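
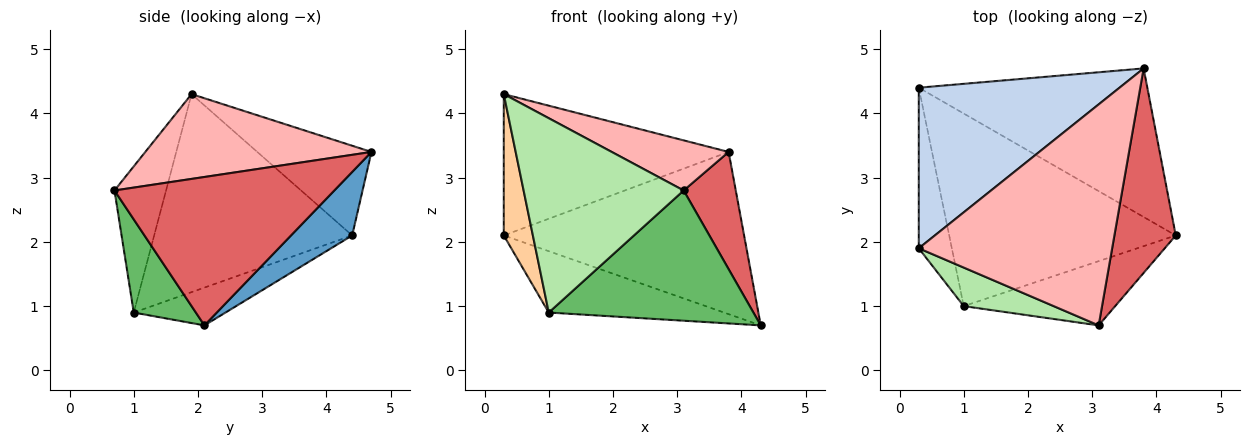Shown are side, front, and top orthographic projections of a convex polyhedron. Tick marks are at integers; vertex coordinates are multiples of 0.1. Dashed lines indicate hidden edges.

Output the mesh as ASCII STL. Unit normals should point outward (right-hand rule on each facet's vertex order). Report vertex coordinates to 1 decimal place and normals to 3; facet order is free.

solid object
 facet normal 0.184 0.725 -0.664
  outer loop
   vertex 3.8 4.7 3.4
   vertex 4.3 2.1 0.7
   vertex 0.3 4.4 2.1
  endloop
 endfacet
 facet normal -0.318 0.626 0.712
  outer loop
   vertex 3.8 4.7 3.4
   vertex 0.3 4.4 2.1
   vertex 0.3 1.9 4.3
  endloop
 endfacet
 facet normal -0.157 0.300 -0.941
  outer loop
   vertex 1.0 1.0 0.9
   vertex 0.3 4.4 2.1
   vertex 4.3 2.1 0.7
  endloop
 endfacet
 facet normal -0.976 -0.143 -0.163
  outer loop
   vertex 1.0 1.0 0.9
   vertex 0.3 1.9 4.3
   vertex 0.3 4.4 2.1
  endloop
 endfacet
 facet normal 0.263 -0.865 -0.427
  outer loop
   vertex 3.1 0.7 2.8
   vertex 1.0 1.0 0.9
   vertex 4.3 2.1 0.7
  endloop
 endfacet
 facet normal -0.301 -0.935 0.186
  outer loop
   vertex 3.1 0.7 2.8
   vertex 0.3 1.9 4.3
   vertex 1.0 1.0 0.9
  endloop
 endfacet
 facet normal 0.903 -0.214 0.373
  outer loop
   vertex 3.1 0.7 2.8
   vertex 4.3 2.1 0.7
   vertex 3.8 4.7 3.4
  endloop
 endfacet
 facet normal 0.393 -0.203 0.897
  outer loop
   vertex 3.1 0.7 2.8
   vertex 3.8 4.7 3.4
   vertex 0.3 1.9 4.3
  endloop
 endfacet
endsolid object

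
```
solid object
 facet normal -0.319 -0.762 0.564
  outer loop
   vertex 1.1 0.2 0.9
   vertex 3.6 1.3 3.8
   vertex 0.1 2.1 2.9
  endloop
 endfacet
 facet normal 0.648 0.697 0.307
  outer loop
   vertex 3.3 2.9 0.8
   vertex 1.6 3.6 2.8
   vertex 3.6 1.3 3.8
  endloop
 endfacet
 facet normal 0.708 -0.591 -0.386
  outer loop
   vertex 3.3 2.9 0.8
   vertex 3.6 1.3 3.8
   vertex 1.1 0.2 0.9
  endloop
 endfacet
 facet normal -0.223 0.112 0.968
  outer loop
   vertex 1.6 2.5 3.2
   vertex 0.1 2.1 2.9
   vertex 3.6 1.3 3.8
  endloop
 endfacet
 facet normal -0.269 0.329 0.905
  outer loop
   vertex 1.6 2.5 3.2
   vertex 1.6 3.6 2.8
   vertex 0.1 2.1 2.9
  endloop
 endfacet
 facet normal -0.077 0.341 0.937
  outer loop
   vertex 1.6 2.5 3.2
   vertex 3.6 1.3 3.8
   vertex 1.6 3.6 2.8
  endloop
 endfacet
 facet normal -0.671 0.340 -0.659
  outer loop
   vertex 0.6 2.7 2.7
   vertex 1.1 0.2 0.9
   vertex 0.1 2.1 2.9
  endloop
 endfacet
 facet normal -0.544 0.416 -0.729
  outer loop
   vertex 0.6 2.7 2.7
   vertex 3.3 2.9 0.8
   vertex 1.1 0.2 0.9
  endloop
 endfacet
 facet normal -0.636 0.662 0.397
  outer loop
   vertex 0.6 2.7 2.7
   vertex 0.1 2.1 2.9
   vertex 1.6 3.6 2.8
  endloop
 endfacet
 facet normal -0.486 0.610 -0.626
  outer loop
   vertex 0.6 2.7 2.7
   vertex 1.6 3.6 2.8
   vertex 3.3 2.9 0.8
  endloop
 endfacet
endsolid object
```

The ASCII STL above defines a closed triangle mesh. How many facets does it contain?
10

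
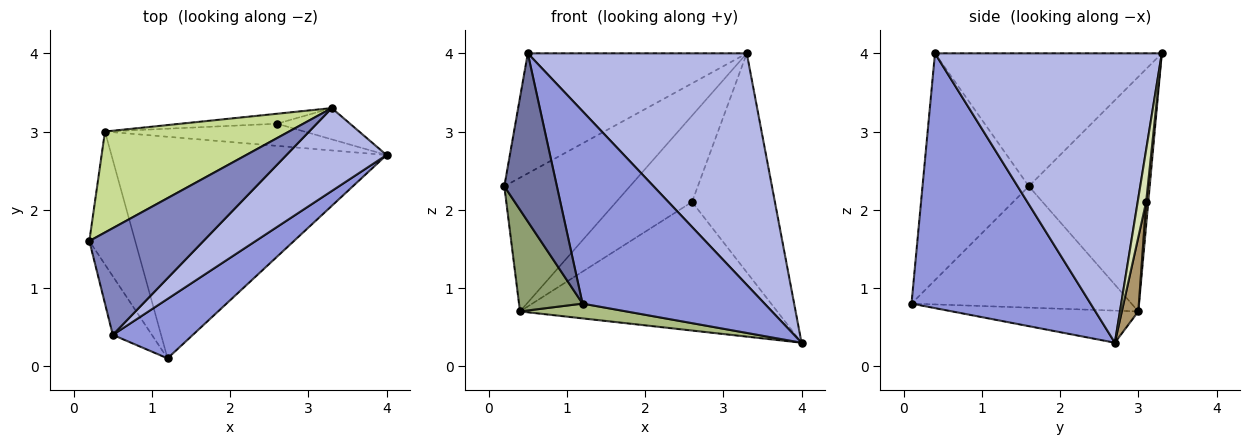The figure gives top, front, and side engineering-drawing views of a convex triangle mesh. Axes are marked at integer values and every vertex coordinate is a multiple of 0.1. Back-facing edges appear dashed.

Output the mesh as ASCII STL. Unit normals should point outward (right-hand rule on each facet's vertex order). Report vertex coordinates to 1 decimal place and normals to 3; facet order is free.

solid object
 facet normal -0.886 -0.438 -0.153
  outer loop
   vertex 0.5 0.4 4.0
   vertex 0.2 1.6 2.3
   vertex 1.2 0.1 0.8
  endloop
 endfacet
 facet normal -0.612 0.591 0.525
  outer loop
   vertex 0.5 0.4 4.0
   vertex 3.3 3.3 4.0
   vertex 0.2 1.6 2.3
  endloop
 endfacet
 facet normal 0.685 -0.696 0.215
  outer loop
   vertex 0.5 0.4 4.0
   vertex 1.2 0.1 0.8
   vertex 4.0 2.7 0.3
  endloop
 endfacet
 facet normal 0.698 -0.674 0.241
  outer loop
   vertex 0.5 0.4 4.0
   vertex 4.0 2.7 0.3
   vertex 3.3 3.3 4.0
  endloop
 endfacet
 facet normal -0.903 -0.261 -0.341
  outer loop
   vertex 0.4 3.0 0.7
   vertex 1.2 0.1 0.8
   vertex 0.2 1.6 2.3
  endloop
 endfacet
 facet normal -0.116 -0.066 -0.991
  outer loop
   vertex 0.4 3.0 0.7
   vertex 4.0 2.7 0.3
   vertex 1.2 0.1 0.8
  endloop
 endfacet
 facet normal -0.609 0.633 0.478
  outer loop
   vertex 0.4 3.0 0.7
   vertex 0.2 1.6 2.3
   vertex 3.3 3.3 4.0
  endloop
 endfacet
 facet normal 0.101 0.985 -0.141
  outer loop
   vertex 2.6 3.1 2.1
   vertex 3.3 3.3 4.0
   vertex 4.0 2.7 0.3
  endloop
 endfacet
 facet normal 0.063 0.984 -0.169
  outer loop
   vertex 2.6 3.1 2.1
   vertex 4.0 2.7 0.3
   vertex 0.4 3.0 0.7
  endloop
 endfacet
 facet normal 0.028 0.993 -0.115
  outer loop
   vertex 2.6 3.1 2.1
   vertex 0.4 3.0 0.7
   vertex 3.3 3.3 4.0
  endloop
 endfacet
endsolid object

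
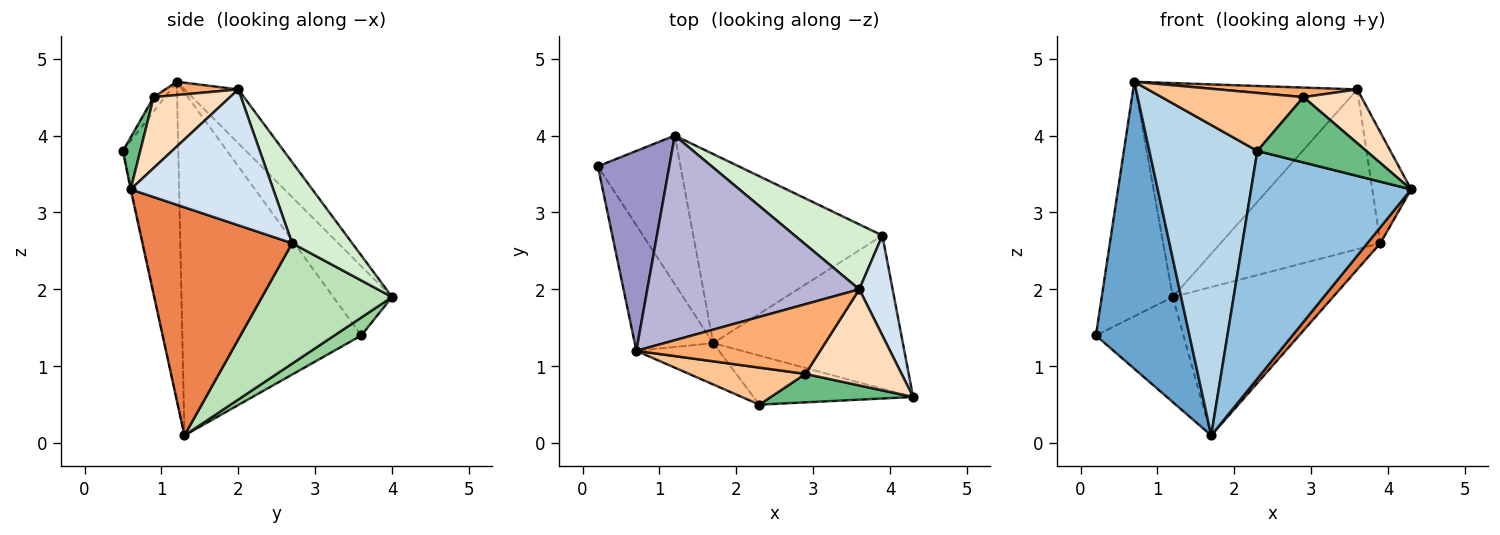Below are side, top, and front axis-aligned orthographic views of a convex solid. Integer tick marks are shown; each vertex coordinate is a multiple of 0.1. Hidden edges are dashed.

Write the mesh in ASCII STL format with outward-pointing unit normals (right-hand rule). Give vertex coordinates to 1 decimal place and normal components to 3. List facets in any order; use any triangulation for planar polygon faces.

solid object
 facet normal -0.869 -0.454 -0.199
  outer loop
   vertex 1.7 1.3 0.1
   vertex 0.7 1.2 4.7
   vertex 0.2 3.6 1.4
  endloop
 endfacet
 facet normal -0.004 -0.978 -0.211
  outer loop
   vertex 2.3 0.5 3.8
   vertex 1.7 1.3 0.1
   vertex 4.3 0.6 3.3
  endloop
 endfacet
 facet normal -0.453 -0.884 -0.118
  outer loop
   vertex 2.3 0.5 3.8
   vertex 0.7 1.2 4.7
   vertex 1.7 1.3 0.1
  endloop
 endfacet
 facet normal 0.939 0.256 0.230
  outer loop
   vertex 3.9 2.7 2.6
   vertex 3.6 2.0 4.6
   vertex 4.3 0.6 3.3
  endloop
 endfacet
 facet normal 0.767 -0.067 -0.638
  outer loop
   vertex 3.9 2.7 2.6
   vertex 4.3 0.6 3.3
   vertex 1.7 1.3 0.1
  endloop
 endfacet
 facet normal 0.071 -0.135 0.988
  outer loop
   vertex 2.9 0.9 4.5
   vertex 3.6 2.0 4.6
   vertex 0.7 1.2 4.7
  endloop
 endfacet
 facet normal -0.066 -0.841 0.537
  outer loop
   vertex 2.9 0.9 4.5
   vertex 0.7 1.2 4.7
   vertex 2.3 0.5 3.8
  endloop
 endfacet
 facet normal 0.541 -0.411 0.734
  outer loop
   vertex 2.9 0.9 4.5
   vertex 4.3 0.6 3.3
   vertex 3.6 2.0 4.6
  endloop
 endfacet
 facet normal 0.144 -0.907 0.395
  outer loop
   vertex 2.9 0.9 4.5
   vertex 2.3 0.5 3.8
   vertex 4.3 0.6 3.3
  endloop
 endfacet
 facet normal 0.175 0.568 -0.804
  outer loop
   vertex 1.2 4.0 1.9
   vertex 1.7 1.3 0.1
   vertex 0.2 3.6 1.4
  endloop
 endfacet
 facet normal 0.448 0.552 -0.703
  outer loop
   vertex 1.2 4.0 1.9
   vertex 3.9 2.7 2.6
   vertex 1.7 1.3 0.1
  endloop
 endfacet
 facet normal 0.329 0.875 0.356
  outer loop
   vertex 1.2 4.0 1.9
   vertex 3.6 2.0 4.6
   vertex 3.9 2.7 2.6
  endloop
 endfacet
 facet normal -0.532 0.644 0.549
  outer loop
   vertex 1.2 4.0 1.9
   vertex 0.2 3.6 1.4
   vertex 0.7 1.2 4.7
  endloop
 endfacet
 facet normal -0.173 0.712 0.681
  outer loop
   vertex 1.2 4.0 1.9
   vertex 0.7 1.2 4.7
   vertex 3.6 2.0 4.6
  endloop
 endfacet
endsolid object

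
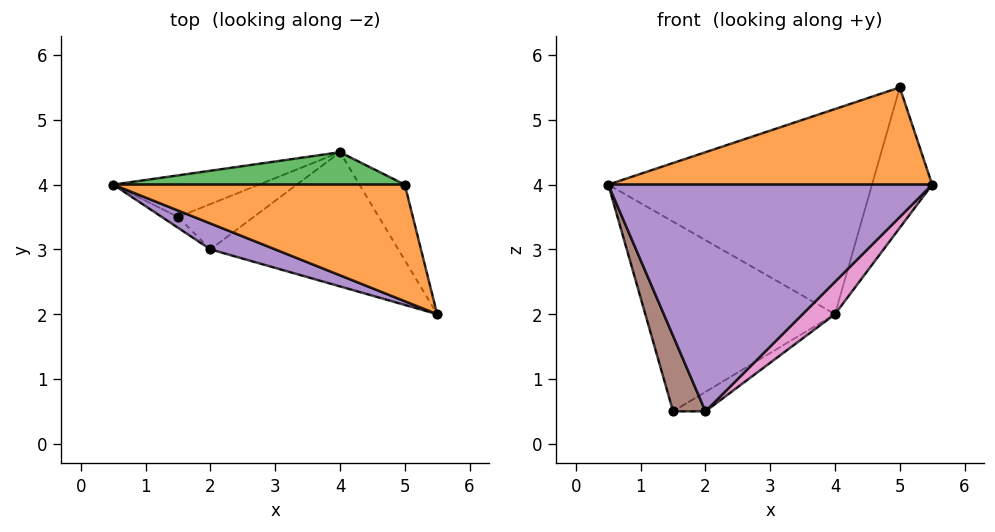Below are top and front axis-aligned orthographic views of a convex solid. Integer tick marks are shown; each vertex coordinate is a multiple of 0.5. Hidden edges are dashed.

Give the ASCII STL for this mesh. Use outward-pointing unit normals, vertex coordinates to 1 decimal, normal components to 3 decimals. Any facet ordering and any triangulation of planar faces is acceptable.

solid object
 facet normal -0.253 0.945 -0.207
  outer loop
   vertex 1.5 3.5 0.5
   vertex 0.5 4.0 4.0
   vertex 4.0 4.5 2.0
  endloop
 endfacet
 facet normal -0.248 -0.620 0.744
  outer loop
   vertex 5.0 4.0 5.5
   vertex 0.5 4.0 4.0
   vertex 5.5 2.0 4.0
  endloop
 endfacet
 facet normal -0.052 0.986 0.156
  outer loop
   vertex 5.0 4.0 5.5
   vertex 4.0 4.5 2.0
   vertex 0.5 4.0 4.0
  endloop
 endfacet
 facet normal 0.903 0.379 -0.204
  outer loop
   vertex 5.0 4.0 5.5
   vertex 5.5 2.0 4.0
   vertex 4.0 4.5 2.0
  endloop
 endfacet
 facet normal -0.369 -0.923 0.106
  outer loop
   vertex 2.0 3.0 0.5
   vertex 5.5 2.0 4.0
   vertex 0.5 4.0 4.0
  endloop
 endfacet
 facet normal -0.704 -0.704 -0.101
  outer loop
   vertex 2.0 3.0 0.5
   vertex 0.5 4.0 4.0
   vertex 1.5 3.5 0.5
  endloop
 endfacet
 facet normal 0.671 -0.174 -0.721
  outer loop
   vertex 2.0 3.0 0.5
   vertex 4.0 4.5 2.0
   vertex 5.5 2.0 4.0
  endloop
 endfacet
 facet normal 0.367 0.367 -0.855
  outer loop
   vertex 2.0 3.0 0.5
   vertex 1.5 3.5 0.5
   vertex 4.0 4.5 2.0
  endloop
 endfacet
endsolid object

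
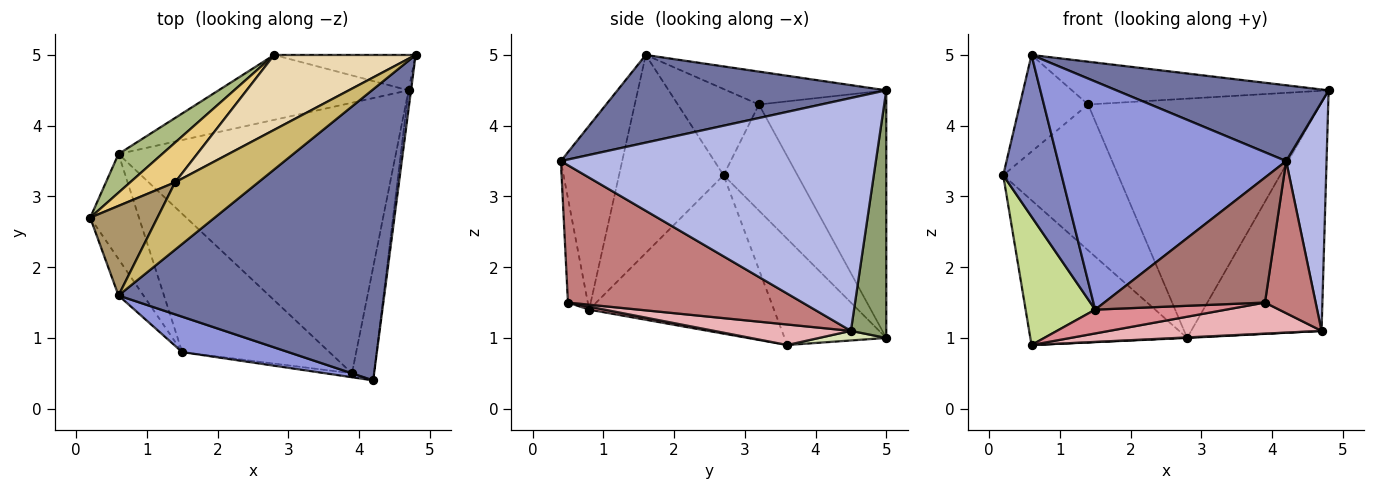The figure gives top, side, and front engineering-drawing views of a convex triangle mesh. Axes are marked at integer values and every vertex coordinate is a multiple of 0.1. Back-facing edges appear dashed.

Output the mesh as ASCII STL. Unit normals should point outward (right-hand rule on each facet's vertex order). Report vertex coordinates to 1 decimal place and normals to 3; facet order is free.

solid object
 facet normal 0.304 -0.240 0.922
  outer loop
   vertex 0.6 1.6 5.0
   vertex 4.2 0.4 3.5
   vertex 4.8 5.0 4.5
  endloop
 endfacet
 facet normal -0.868 -0.485 -0.109
  outer loop
   vertex 0.6 1.6 5.0
   vertex 0.2 2.7 3.3
   vertex 1.5 0.8 1.4
  endloop
 endfacet
 facet normal -0.257 -0.955 0.148
  outer loop
   vertex 0.6 1.6 5.0
   vertex 1.5 0.8 1.4
   vertex 4.2 0.4 3.5
  endloop
 endfacet
 facet normal 0.992 -0.127 -0.010
  outer loop
   vertex 4.7 4.5 1.1
   vertex 4.8 5.0 4.5
   vertex 4.2 0.4 3.5
  endloop
 endfacet
 facet normal 0.259 0.954 -0.148
  outer loop
   vertex 4.7 4.5 1.1
   vertex 2.8 5.0 1.0
   vertex 4.8 5.0 4.5
  endloop
 endfacet
 facet normal -0.531 0.819 0.219
  outer loop
   vertex 0.6 3.6 0.9
   vertex 0.2 2.7 3.3
   vertex 2.8 5.0 1.0
  endloop
 endfacet
 facet normal -0.899 -0.339 -0.277
  outer loop
   vertex 0.6 3.6 0.9
   vertex 1.5 0.8 1.4
   vertex 0.2 2.7 3.3
  endloop
 endfacet
 facet normal 0.050 -0.008 -0.999
  outer loop
   vertex 0.6 3.6 0.9
   vertex 2.8 5.0 1.0
   vertex 4.7 4.5 1.1
  endloop
 endfacet
 facet normal -0.657 0.553 0.512
  outer loop
   vertex 1.4 3.2 4.3
   vertex 0.2 2.7 3.3
   vertex 0.6 1.6 5.0
  endloop
 endfacet
 facet normal -0.316 0.509 0.801
  outer loop
   vertex 1.4 3.2 4.3
   vertex 0.6 1.6 5.0
   vertex 4.8 5.0 4.5
  endloop
 endfacet
 facet normal -0.528 0.820 0.223
  outer loop
   vertex 1.4 3.2 4.3
   vertex 2.8 5.0 1.0
   vertex 0.2 2.7 3.3
  endloop
 endfacet
 facet normal -0.463 0.846 0.265
  outer loop
   vertex 1.4 3.2 4.3
   vertex 4.8 5.0 4.5
   vertex 2.8 5.0 1.0
  endloop
 endfacet
 facet normal -0.123 -0.992 -0.031
  outer loop
   vertex 3.9 0.5 1.5
   vertex 4.2 0.4 3.5
   vertex 1.5 0.8 1.4
  endloop
 endfacet
 facet normal 0.966 -0.209 -0.155
  outer loop
   vertex 3.9 0.5 1.5
   vertex 4.7 4.5 1.1
   vertex 4.2 0.4 3.5
  endloop
 endfacet
 facet normal 0.020 -0.170 -0.985
  outer loop
   vertex 3.9 0.5 1.5
   vertex 1.5 0.8 1.4
   vertex 0.6 3.6 0.9
  endloop
 endfacet
 facet normal 0.073 -0.114 -0.991
  outer loop
   vertex 3.9 0.5 1.5
   vertex 0.6 3.6 0.9
   vertex 4.7 4.5 1.1
  endloop
 endfacet
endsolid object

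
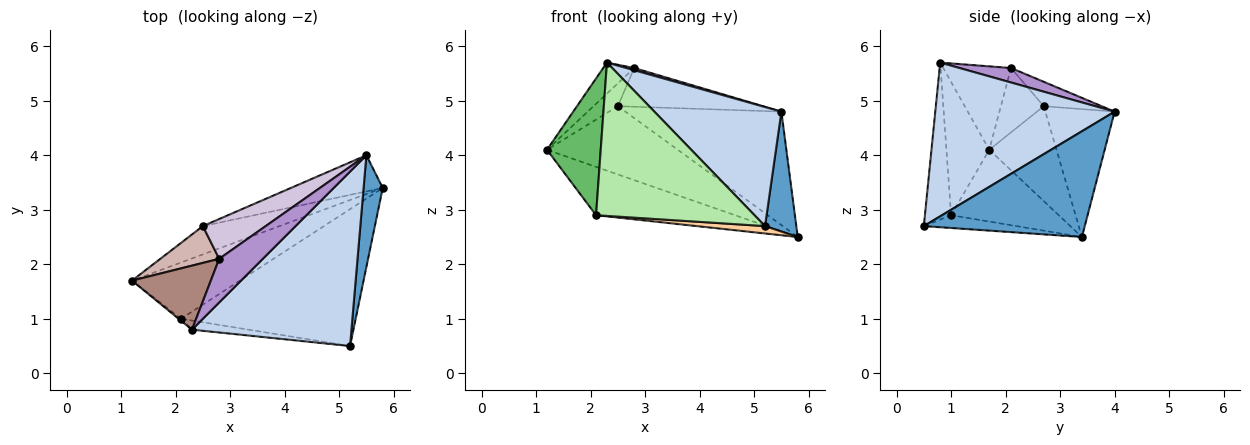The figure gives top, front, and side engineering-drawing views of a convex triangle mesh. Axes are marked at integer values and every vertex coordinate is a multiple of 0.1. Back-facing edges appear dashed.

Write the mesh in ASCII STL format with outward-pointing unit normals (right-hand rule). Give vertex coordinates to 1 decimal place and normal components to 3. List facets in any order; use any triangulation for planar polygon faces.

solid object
 facet normal 0.966 -0.188 0.175
  outer loop
   vertex 5.5 4.0 4.8
   vertex 5.2 0.5 2.7
   vertex 5.8 3.4 2.5
  endloop
 endfacet
 facet normal 0.623 -0.441 0.646
  outer loop
   vertex 2.3 0.8 5.7
   vertex 5.2 0.5 2.7
   vertex 5.5 4.0 4.8
  endloop
 endfacet
 facet normal -0.451 0.582 -0.677
  outer loop
   vertex 2.1 1.0 2.9
   vertex 1.2 1.7 4.1
   vertex 5.8 3.4 2.5
  endloop
 endfacet
 facet normal -0.073 -0.054 -0.996
  outer loop
   vertex 2.1 1.0 2.9
   vertex 5.8 3.4 2.5
   vertex 5.2 0.5 2.7
  endloop
 endfacet
 facet normal -0.623 -0.782 -0.011
  outer loop
   vertex 2.1 1.0 2.9
   vertex 2.3 0.8 5.7
   vertex 1.2 1.7 4.1
  endloop
 endfacet
 facet normal -0.163 -0.985 -0.059
  outer loop
   vertex 2.1 1.0 2.9
   vertex 5.2 0.5 2.7
   vertex 2.3 0.8 5.7
  endloop
 endfacet
 facet normal -0.429 0.834 -0.346
  outer loop
   vertex 2.5 2.7 4.9
   vertex 5.8 3.4 2.5
   vertex 1.2 1.7 4.1
  endloop
 endfacet
 facet normal -0.390 0.877 -0.280
  outer loop
   vertex 2.5 2.7 4.9
   vertex 5.5 4.0 4.8
   vertex 5.8 3.4 2.5
  endloop
 endfacet
 facet normal 0.315 -0.048 0.948
  outer loop
   vertex 2.8 2.1 5.6
   vertex 2.3 0.8 5.7
   vertex 5.5 4.0 4.8
  endloop
 endfacet
 facet normal -0.268 0.672 0.691
  outer loop
   vertex 2.8 2.1 5.6
   vertex 5.5 4.0 4.8
   vertex 2.5 2.7 4.9
  endloop
 endfacet
 facet normal -0.690 0.315 0.652
  outer loop
   vertex 2.8 2.1 5.6
   vertex 1.2 1.7 4.1
   vertex 2.3 0.8 5.7
  endloop
 endfacet
 facet normal -0.680 0.386 0.623
  outer loop
   vertex 2.8 2.1 5.6
   vertex 2.5 2.7 4.9
   vertex 1.2 1.7 4.1
  endloop
 endfacet
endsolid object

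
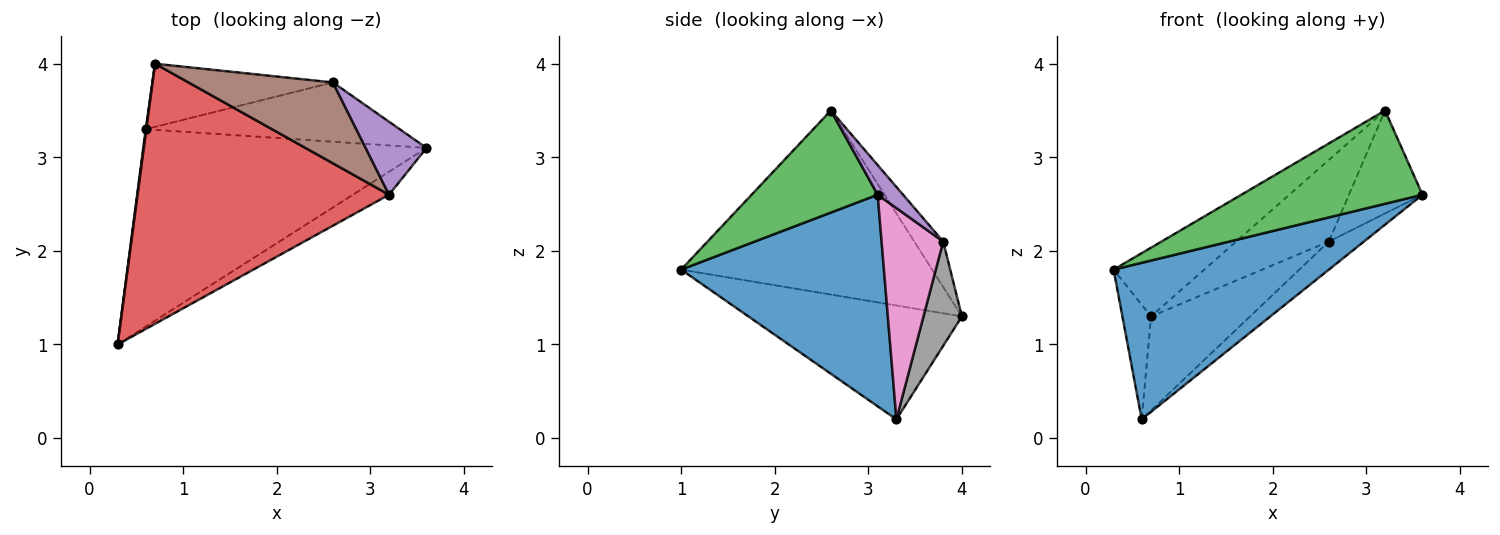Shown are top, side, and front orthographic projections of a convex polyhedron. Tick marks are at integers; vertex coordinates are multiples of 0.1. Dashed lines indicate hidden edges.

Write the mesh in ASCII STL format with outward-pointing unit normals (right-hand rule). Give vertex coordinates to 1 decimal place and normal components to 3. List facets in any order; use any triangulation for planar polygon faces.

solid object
 facet normal 0.505 -0.536 -0.676
  outer loop
   vertex 0.6 3.3 0.2
   vertex 3.6 3.1 2.6
   vertex 0.3 1.0 1.8
  endloop
 endfacet
 facet normal -0.991 0.133 0.005
  outer loop
   vertex 0.6 3.3 0.2
   vertex 0.3 1.0 1.8
   vertex 0.7 4.0 1.3
  endloop
 endfacet
 facet normal 0.560 -0.804 -0.198
  outer loop
   vertex 3.2 2.6 3.5
   vertex 0.3 1.0 1.8
   vertex 3.6 3.1 2.6
  endloop
 endfacet
 facet normal -0.578 0.209 0.789
  outer loop
   vertex 3.2 2.6 3.5
   vertex 0.7 4.0 1.3
   vertex 0.3 1.0 1.8
  endloop
 endfacet
 facet normal 0.271 0.785 0.557
  outer loop
   vertex 2.6 3.8 2.1
   vertex 3.2 2.6 3.5
   vertex 3.6 3.1 2.6
  endloop
 endfacet
 facet normal -0.216 0.694 0.687
  outer loop
   vertex 2.6 3.8 2.1
   vertex 0.7 4.0 1.3
   vertex 3.2 2.6 3.5
  endloop
 endfacet
 facet normal 0.601 0.342 -0.722
  outer loop
   vertex 2.6 3.8 2.1
   vertex 3.6 3.1 2.6
   vertex 0.6 3.3 0.2
  endloop
 endfacet
 facet normal 0.307 0.790 -0.531
  outer loop
   vertex 2.6 3.8 2.1
   vertex 0.6 3.3 0.2
   vertex 0.7 4.0 1.3
  endloop
 endfacet
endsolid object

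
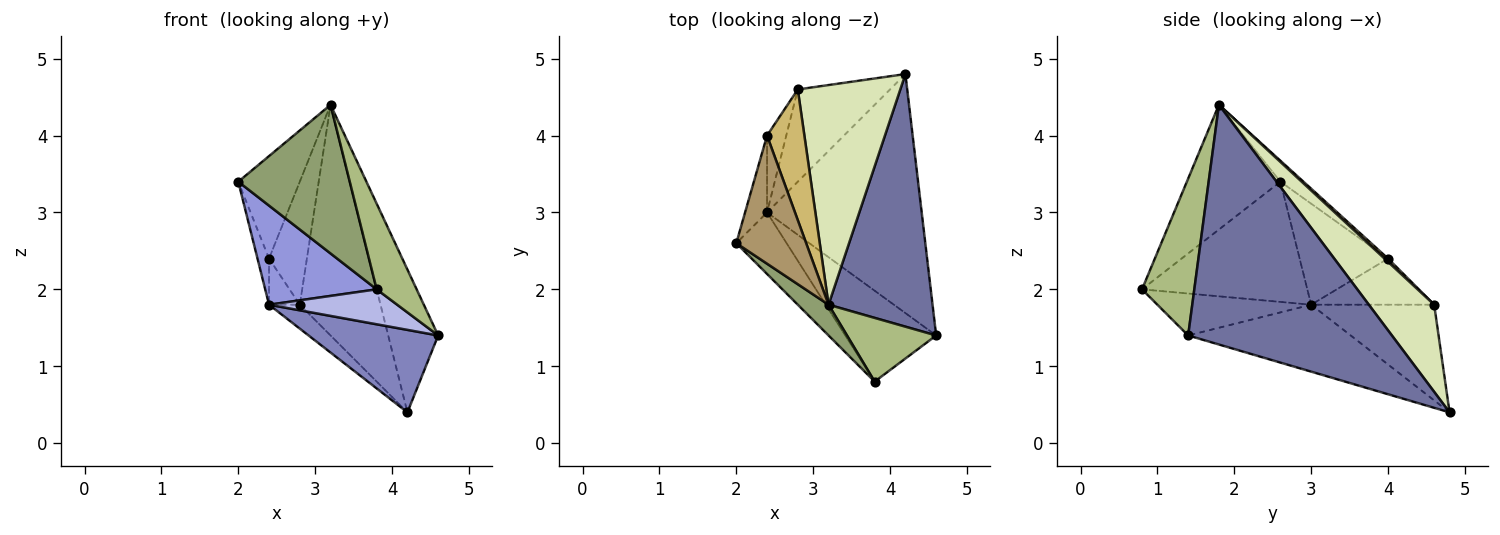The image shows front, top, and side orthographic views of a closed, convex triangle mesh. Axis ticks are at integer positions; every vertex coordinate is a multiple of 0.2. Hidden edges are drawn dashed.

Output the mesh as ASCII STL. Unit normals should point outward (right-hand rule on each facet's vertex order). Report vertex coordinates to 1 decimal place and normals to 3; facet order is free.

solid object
 facet normal 0.895 0.220 0.388
  outer loop
   vertex 3.2 1.8 4.4
   vertex 4.6 1.4 1.4
   vertex 4.2 4.8 0.4
  endloop
 endfacet
 facet normal -0.379 -0.302 -0.875
  outer loop
   vertex 2.4 3.0 1.8
   vertex 4.2 4.8 0.4
   vertex 4.6 1.4 1.4
  endloop
 endfacet
 facet normal -0.783 -0.528 -0.328
  outer loop
   vertex 3.8 0.8 2.0
   vertex 2.0 2.6 3.4
   vertex 2.4 3.0 1.8
  endloop
 endfacet
 facet normal -0.396 -0.330 -0.857
  outer loop
   vertex 3.8 0.8 2.0
   vertex 2.4 3.0 1.8
   vertex 4.6 1.4 1.4
  endloop
 endfacet
 facet normal -0.635 -0.757 0.157
  outer loop
   vertex 3.8 0.8 2.0
   vertex 3.2 1.8 4.4
   vertex 2.0 2.6 3.4
  endloop
 endfacet
 facet normal 0.724 -0.554 0.412
  outer loop
   vertex 3.8 0.8 2.0
   vertex 4.6 1.4 1.4
   vertex 3.2 1.8 4.4
  endloop
 endfacet
 facet normal -0.708 0.177 -0.683
  outer loop
   vertex 2.8 4.6 1.8
   vertex 4.2 4.8 0.4
   vertex 2.4 3.0 1.8
  endloop
 endfacet
 facet normal 0.506 0.625 0.595
  outer loop
   vertex 2.8 4.6 1.8
   vertex 3.2 1.8 4.4
   vertex 4.2 4.8 0.4
  endloop
 endfacet
 facet normal -0.228 0.608 0.760
  outer loop
   vertex 2.4 4.0 2.4
   vertex 2.0 2.6 3.4
   vertex 3.2 1.8 4.4
  endloop
 endfacet
 facet normal 0.064 0.684 0.727
  outer loop
   vertex 2.4 4.0 2.4
   vertex 3.2 1.8 4.4
   vertex 2.8 4.6 1.8
  endloop
 endfacet
 facet normal -0.969 0.126 -0.211
  outer loop
   vertex 2.4 4.0 2.4
   vertex 2.4 3.0 1.8
   vertex 2.0 2.6 3.4
  endloop
 endfacet
 facet normal -0.899 0.225 -0.375
  outer loop
   vertex 2.4 4.0 2.4
   vertex 2.8 4.6 1.8
   vertex 2.4 3.0 1.8
  endloop
 endfacet
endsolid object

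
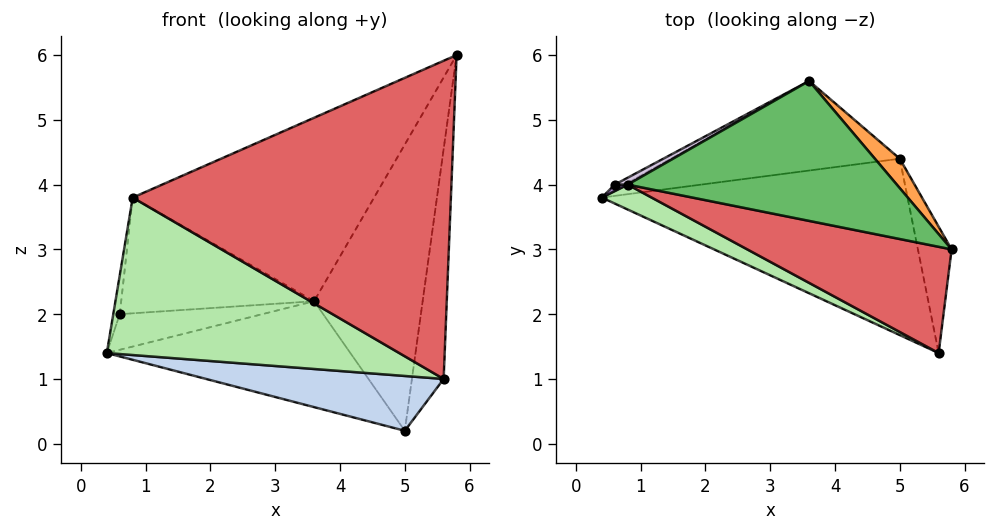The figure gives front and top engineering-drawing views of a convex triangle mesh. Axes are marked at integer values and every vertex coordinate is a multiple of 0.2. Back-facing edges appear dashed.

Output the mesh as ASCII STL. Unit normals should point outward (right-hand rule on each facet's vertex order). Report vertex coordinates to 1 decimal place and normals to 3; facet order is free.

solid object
 facet normal -0.259 0.738 -0.624
  outer loop
   vertex 5.0 4.4 0.2
   vertex 0.4 3.8 1.4
   vertex 3.6 5.6 2.2
  endloop
 endfacet
 facet normal -0.206 -0.290 -0.934
  outer loop
   vertex 5.0 4.4 0.2
   vertex 5.6 1.4 1.0
   vertex 0.4 3.8 1.4
  endloop
 endfacet
 facet normal 0.707 0.704 0.072
  outer loop
   vertex 5.0 4.4 0.2
   vertex 3.6 5.6 2.2
   vertex 5.8 3.0 6.0
  endloop
 endfacet
 facet normal 0.981 0.171 -0.094
  outer loop
   vertex 5.0 4.4 0.2
   vertex 5.8 3.0 6.0
   vertex 5.6 1.4 1.0
  endloop
 endfacet
 facet normal -0.107 0.791 0.603
  outer loop
   vertex 0.8 4.0 3.8
   vertex 5.8 3.0 6.0
   vertex 3.6 5.6 2.2
  endloop
 endfacet
 facet normal -0.406 -0.903 0.143
  outer loop
   vertex 0.8 4.0 3.8
   vertex 0.4 3.8 1.4
   vertex 5.6 1.4 1.0
  endloop
 endfacet
 facet normal -0.313 -0.901 0.301
  outer loop
   vertex 0.8 4.0 3.8
   vertex 5.6 1.4 1.0
   vertex 5.8 3.0 6.0
  endloop
 endfacet
 facet normal -0.459 0.878 -0.140
  outer loop
   vertex 0.6 4.0 2.0
   vertex 3.6 5.6 2.2
   vertex 0.4 3.8 1.4
  endloop
 endfacet
 facet normal -0.829 0.552 0.092
  outer loop
   vertex 0.6 4.0 2.0
   vertex 0.4 3.8 1.4
   vertex 0.8 4.0 3.8
  endloop
 endfacet
 facet normal -0.473 0.880 0.053
  outer loop
   vertex 0.6 4.0 2.0
   vertex 0.8 4.0 3.8
   vertex 3.6 5.6 2.2
  endloop
 endfacet
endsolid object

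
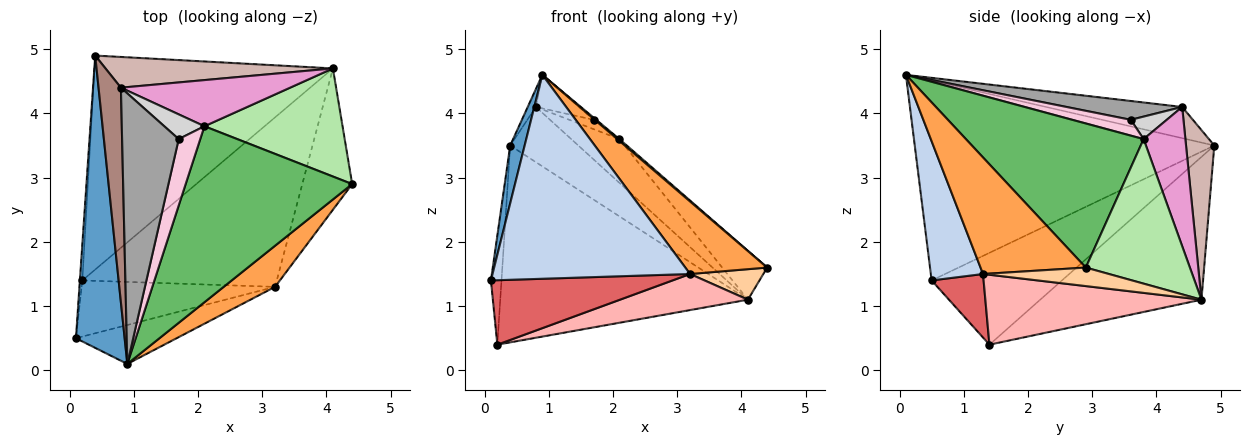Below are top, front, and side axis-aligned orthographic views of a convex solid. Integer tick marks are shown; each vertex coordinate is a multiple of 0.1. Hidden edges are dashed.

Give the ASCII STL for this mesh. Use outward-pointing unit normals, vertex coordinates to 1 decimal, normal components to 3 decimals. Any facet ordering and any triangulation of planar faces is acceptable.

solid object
 facet normal -0.970 -0.047 0.237
  outer loop
   vertex 0.9 0.1 4.6
   vertex 0.4 4.9 3.5
   vertex 0.1 0.5 1.4
  endloop
 endfacet
 facet normal 0.251 -0.951 -0.182
  outer loop
   vertex 3.2 1.3 1.5
   vertex 0.9 0.1 4.6
   vertex 0.1 0.5 1.4
  endloop
 endfacet
 facet normal 0.746 -0.580 0.329
  outer loop
   vertex 3.2 1.3 1.5
   vertex 4.4 2.9 1.6
   vertex 0.9 0.1 4.6
  endloop
 endfacet
 facet normal 0.341 -0.198 -0.919
  outer loop
   vertex 3.2 1.3 1.5
   vertex 4.1 4.7 1.1
   vertex 4.4 2.9 1.6
  endloop
 endfacet
 facet normal 0.654 -0.008 0.756
  outer loop
   vertex 2.1 3.8 3.6
   vertex 0.9 0.1 4.6
   vertex 4.4 2.9 1.6
  endloop
 endfacet
 facet normal 0.690 0.298 0.659
  outer loop
   vertex 2.1 3.8 3.6
   vertex 4.4 2.9 1.6
   vertex 4.1 4.7 1.1
  endloop
 endfacet
 facet normal 0.211 -0.737 -0.642
  outer loop
   vertex 0.2 1.4 0.4
   vertex 3.2 1.3 1.5
   vertex 0.1 0.5 1.4
  endloop
 endfacet
 facet normal 0.332 -0.196 -0.923
  outer loop
   vertex 0.2 1.4 0.4
   vertex 4.1 4.7 1.1
   vertex 3.2 1.3 1.5
  endloop
 endfacet
 facet normal -0.996 0.081 -0.027
  outer loop
   vertex 0.2 1.4 0.4
   vertex 0.1 0.5 1.4
   vertex 0.4 4.9 3.5
  endloop
 endfacet
 facet normal -0.403 0.620 -0.673
  outer loop
   vertex 0.2 1.4 0.4
   vertex 0.4 4.9 3.5
   vertex 4.1 4.7 1.1
  endloop
 endfacet
 facet normal -0.812 0.049 0.582
  outer loop
   vertex 0.8 4.4 4.1
   vertex 0.4 4.9 3.5
   vertex 0.9 0.1 4.6
  endloop
 endfacet
 facet normal 0.341 0.821 0.457
  outer loop
   vertex 0.8 4.4 4.1
   vertex 4.1 4.7 1.1
   vertex 0.4 4.9 3.5
  endloop
 endfacet
 facet normal 0.512 0.591 0.623
  outer loop
   vertex 0.8 4.4 4.1
   vertex 2.1 3.8 3.6
   vertex 4.1 4.7 1.1
  endloop
 endfacet
 facet normal 0.591 0.026 0.806
  outer loop
   vertex 1.7 3.6 3.9
   vertex 0.9 0.1 4.6
   vertex 2.1 3.8 3.6
  endloop
 endfacet
 facet normal 0.313 0.117 0.942
  outer loop
   vertex 1.7 3.6 3.9
   vertex 0.8 4.4 4.1
   vertex 0.9 0.1 4.6
  endloop
 endfacet
 facet normal 0.464 0.315 0.828
  outer loop
   vertex 1.7 3.6 3.9
   vertex 2.1 3.8 3.6
   vertex 0.8 4.4 4.1
  endloop
 endfacet
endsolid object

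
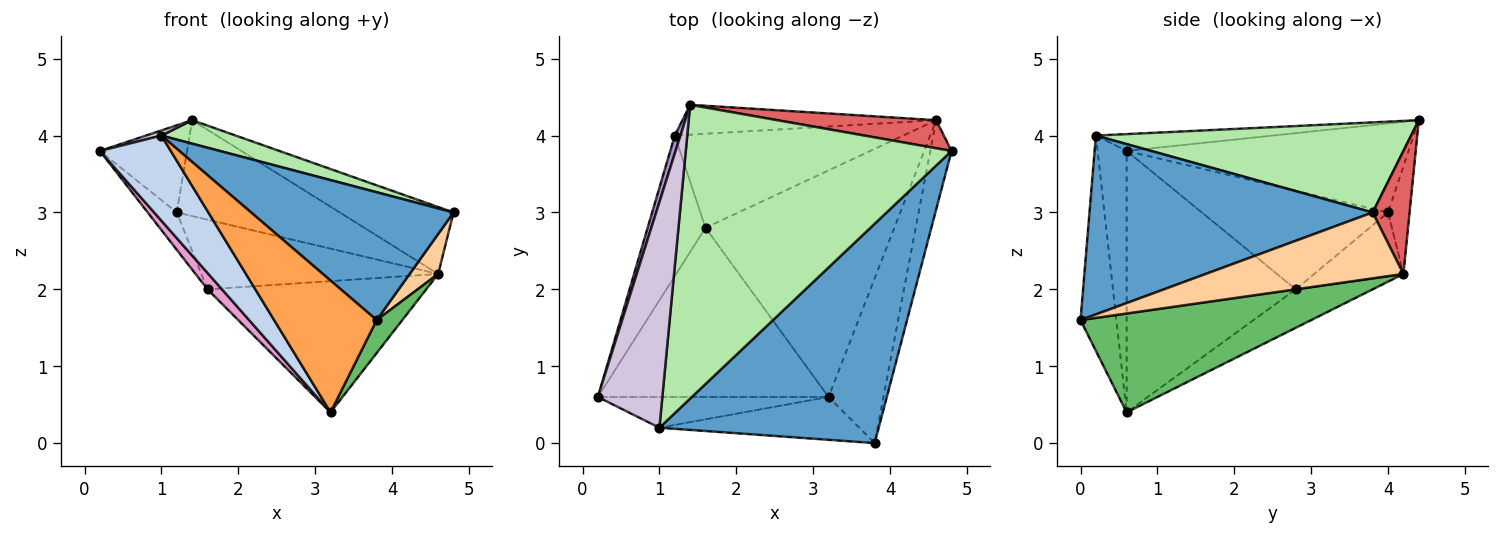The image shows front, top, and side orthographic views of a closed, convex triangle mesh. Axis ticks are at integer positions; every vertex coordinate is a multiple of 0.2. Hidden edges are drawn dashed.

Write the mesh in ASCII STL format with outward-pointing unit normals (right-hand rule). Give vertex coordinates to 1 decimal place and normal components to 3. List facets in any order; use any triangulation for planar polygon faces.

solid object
 facet normal 0.576 -0.412 0.706
  outer loop
   vertex 1.0 0.2 4.0
   vertex 3.8 0.0 1.6
   vertex 4.8 3.8 3.0
  endloop
 endfacet
 facet normal -0.359 -0.878 -0.317
  outer loop
   vertex 1.0 0.2 4.0
   vertex 0.2 0.6 3.8
   vertex 3.2 0.6 0.4
  endloop
 endfacet
 facet normal -0.316 -0.902 -0.293
  outer loop
   vertex 1.0 0.2 4.0
   vertex 3.2 0.6 0.4
   vertex 3.8 0.0 1.6
  endloop
 endfacet
 facet normal 0.943 -0.136 -0.304
  outer loop
   vertex 4.6 4.2 2.2
   vertex 4.8 3.8 3.0
   vertex 3.8 0.0 1.6
  endloop
 endfacet
 facet normal 0.870 -0.097 -0.483
  outer loop
   vertex 4.6 4.2 2.2
   vertex 3.8 0.0 1.6
   vertex 3.2 0.6 0.4
  endloop
 endfacet
 facet normal 0.320 -0.075 0.944
  outer loop
   vertex 1.4 4.4 4.2
   vertex 1.0 0.2 4.0
   vertex 4.8 3.8 3.0
  endloop
 endfacet
 facet normal 0.287 0.884 0.370
  outer loop
   vertex 1.4 4.4 4.2
   vertex 4.8 3.8 3.0
   vertex 4.6 4.2 2.2
  endloop
 endfacet
 facet normal -0.125 0.947 -0.295
  outer loop
   vertex 1.4 4.4 4.2
   vertex 4.6 4.2 2.2
   vertex 1.2 4.0 3.0
  endloop
 endfacet
 facet normal -0.954 0.295 0.061
  outer loop
   vertex 1.4 4.4 4.2
   vertex 1.2 4.0 3.0
   vertex 0.2 0.6 3.8
  endloop
 endfacet
 facet normal -0.253 -0.022 0.967
  outer loop
   vertex 1.4 4.4 4.2
   vertex 0.2 0.6 3.8
   vertex 1.0 0.2 4.0
  endloop
 endfacet
 facet normal -0.174 0.494 -0.852
  outer loop
   vertex 1.6 2.8 2.0
   vertex 4.6 4.2 2.2
   vertex 3.2 0.6 0.4
  endloop
 endfacet
 facet normal -0.219 0.581 -0.784
  outer loop
   vertex 1.6 2.8 2.0
   vertex 1.2 4.0 3.0
   vertex 4.6 4.2 2.2
  endloop
 endfacet
 facet normal -0.748 -0.064 -0.660
  outer loop
   vertex 1.6 2.8 2.0
   vertex 3.2 0.6 0.4
   vertex 0.2 0.6 3.8
  endloop
 endfacet
 facet normal -0.855 0.133 -0.502
  outer loop
   vertex 1.6 2.8 2.0
   vertex 0.2 0.6 3.8
   vertex 1.2 4.0 3.0
  endloop
 endfacet
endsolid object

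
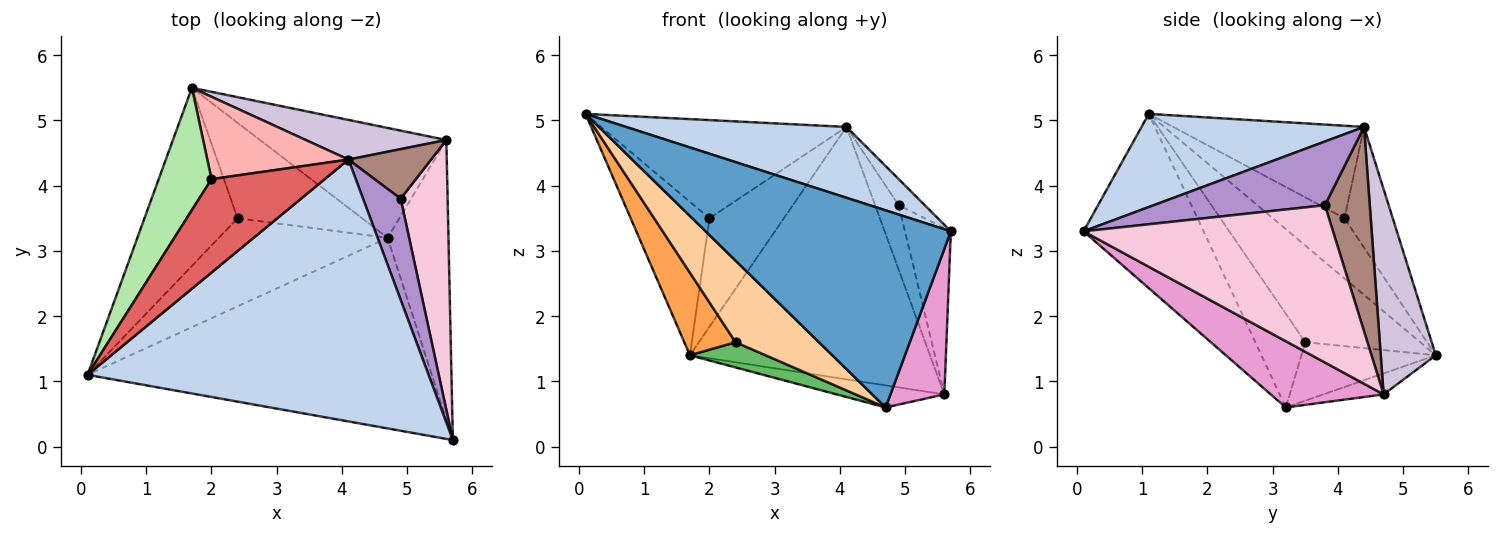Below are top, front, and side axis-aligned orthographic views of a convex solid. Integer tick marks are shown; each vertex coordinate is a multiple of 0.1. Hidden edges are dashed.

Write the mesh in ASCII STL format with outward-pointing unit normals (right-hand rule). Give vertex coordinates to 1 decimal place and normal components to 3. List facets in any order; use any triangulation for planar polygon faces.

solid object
 facet normal -0.332 -0.678 -0.656
  outer loop
   vertex 4.7 3.2 0.6
   vertex 5.7 0.1 3.3
   vertex 0.1 1.1 5.1
  endloop
 endfacet
 facet normal 0.255 -0.252 0.933
  outer loop
   vertex 4.1 4.4 4.9
   vertex 0.1 1.1 5.1
   vertex 5.7 0.1 3.3
  endloop
 endfacet
 facet normal -0.686 -0.306 -0.660
  outer loop
   vertex 2.4 3.5 1.6
   vertex 0.1 1.1 5.1
   vertex 1.7 5.5 1.4
  endloop
 endfacet
 facet normal -0.377 -0.629 -0.679
  outer loop
   vertex 2.4 3.5 1.6
   vertex 4.7 3.2 0.6
   vertex 0.1 1.1 5.1
  endloop
 endfacet
 facet normal -0.413 -0.233 -0.880
  outer loop
   vertex 2.4 3.5 1.6
   vertex 1.7 5.5 1.4
   vertex 4.7 3.2 0.6
  endloop
 endfacet
 facet normal -0.579 0.638 0.508
  outer loop
   vertex 2.0 4.1 3.5
   vertex 1.7 5.5 1.4
   vertex 0.1 1.1 5.1
  endloop
 endfacet
 facet normal -0.491 0.631 0.601
  outer loop
   vertex 2.0 4.1 3.5
   vertex 0.1 1.1 5.1
   vertex 4.1 4.4 4.9
  endloop
 endfacet
 facet normal -0.459 0.707 0.537
  outer loop
   vertex 2.0 4.1 3.5
   vertex 4.1 4.4 4.9
   vertex 1.7 5.5 1.4
  endloop
 endfacet
 facet normal 0.854 0.130 0.504
  outer loop
   vertex 4.9 3.8 3.7
   vertex 4.1 4.4 4.9
   vertex 5.7 0.1 3.3
  endloop
 endfacet
 facet normal 0.221 0.963 0.151
  outer loop
   vertex 5.6 4.7 0.8
   vertex 1.7 5.5 1.4
   vertex 4.1 4.4 4.9
  endloop
 endfacet
 facet normal 0.834 0.438 0.337
  outer loop
   vertex 5.6 4.7 0.8
   vertex 4.1 4.4 4.9
   vertex 4.9 3.8 3.7
  endloop
 endfacet
 facet normal -0.110 0.196 -0.974
  outer loop
   vertex 5.6 4.7 0.8
   vertex 4.7 3.2 0.6
   vertex 1.7 5.5 1.4
  endloop
 endfacet
 facet normal 0.695 -0.332 -0.638
  outer loop
   vertex 5.6 4.7 0.8
   vertex 5.7 0.1 3.3
   vertex 4.7 3.2 0.6
  endloop
 endfacet
 facet normal 0.944 0.174 0.282
  outer loop
   vertex 5.6 4.7 0.8
   vertex 4.9 3.8 3.7
   vertex 5.7 0.1 3.3
  endloop
 endfacet
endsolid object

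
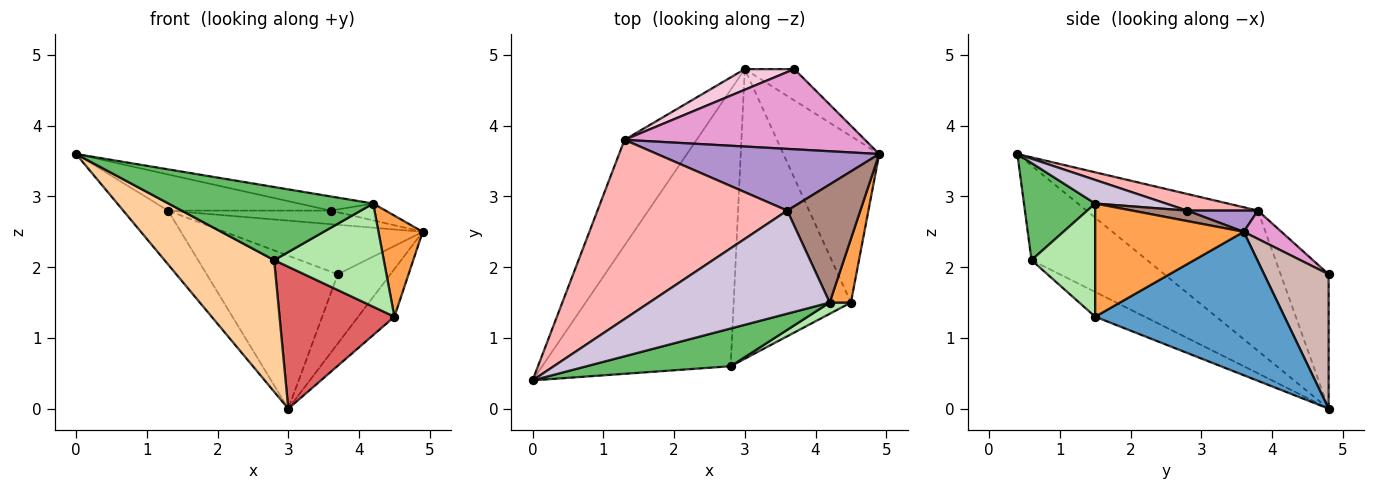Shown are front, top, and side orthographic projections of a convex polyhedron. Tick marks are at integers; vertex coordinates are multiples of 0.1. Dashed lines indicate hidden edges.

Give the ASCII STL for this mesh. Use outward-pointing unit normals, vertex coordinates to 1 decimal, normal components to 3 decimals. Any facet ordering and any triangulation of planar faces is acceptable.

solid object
 facet normal 0.821 0.157 -0.549
  outer loop
   vertex 4.5 1.5 1.3
   vertex 3.0 4.8 0.0
   vertex 4.9 3.6 2.5
  endloop
 endfacet
 facet normal -0.866 0.227 -0.445
  outer loop
   vertex 1.3 3.8 2.8
   vertex 3.0 4.8 0.0
   vertex 0.0 0.4 3.6
  endloop
 endfacet
 facet normal 0.943 -0.281 0.177
  outer loop
   vertex 4.2 1.5 2.9
   vertex 4.5 1.5 1.3
   vertex 4.9 3.6 2.5
  endloop
 endfacet
 facet normal -0.413 -0.392 -0.822
  outer loop
   vertex 2.8 0.6 2.1
   vertex 0.0 0.4 3.6
   vertex 3.0 4.8 0.0
  endloop
 endfacet
 facet normal 0.295 -0.849 0.438
  outer loop
   vertex 2.8 0.6 2.1
   vertex 4.2 1.5 2.9
   vertex 0.0 0.4 3.6
  endloop
 endfacet
 facet normal 0.500 -0.861 0.094
  outer loop
   vertex 2.8 0.6 2.1
   vertex 4.5 1.5 1.3
   vertex 4.2 1.5 2.9
  endloop
 endfacet
 facet normal -0.186 -0.432 -0.882
  outer loop
   vertex 2.8 0.6 2.1
   vertex 3.0 4.8 0.0
   vertex 4.5 1.5 1.3
  endloop
 endfacet
 facet normal 0.086 0.197 0.977
  outer loop
   vertex 3.6 2.8 2.8
   vertex 1.3 3.8 2.8
   vertex 0.0 0.4 3.6
  endloop
 endfacet
 facet normal 0.093 0.214 0.972
  outer loop
   vertex 3.6 2.8 2.8
   vertex 4.9 3.6 2.5
   vertex 1.3 3.8 2.8
  endloop
 endfacet
 facet normal 0.128 0.135 0.983
  outer loop
   vertex 3.6 2.8 2.8
   vertex 0.0 0.4 3.6
   vertex 4.2 1.5 2.9
  endloop
 endfacet
 facet normal 0.140 0.140 0.980
  outer loop
   vertex 3.6 2.8 2.8
   vertex 4.2 1.5 2.9
   vertex 4.9 3.6 2.5
  endloop
 endfacet
 facet normal 0.745 0.608 -0.275
  outer loop
   vertex 3.7 4.8 1.9
   vertex 4.9 3.6 2.5
   vertex 3.0 4.8 0.0
  endloop
 endfacet
 facet normal 0.100 0.523 0.847
  outer loop
   vertex 3.7 4.8 1.9
   vertex 1.3 3.8 2.8
   vertex 4.9 3.6 2.5
  endloop
 endfacet
 facet normal -0.341 0.932 0.126
  outer loop
   vertex 3.7 4.8 1.9
   vertex 3.0 4.8 0.0
   vertex 1.3 3.8 2.8
  endloop
 endfacet
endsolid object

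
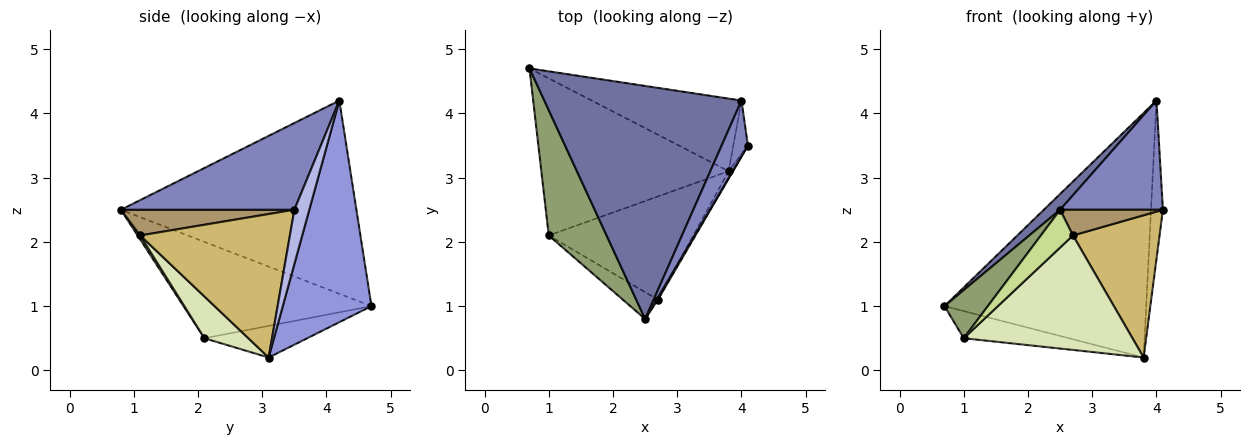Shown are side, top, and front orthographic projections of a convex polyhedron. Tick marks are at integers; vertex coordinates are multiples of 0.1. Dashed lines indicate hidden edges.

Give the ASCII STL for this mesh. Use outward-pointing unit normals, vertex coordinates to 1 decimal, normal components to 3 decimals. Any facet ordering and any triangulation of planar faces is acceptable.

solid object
 facet normal -0.699 -0.048 0.713
  outer loop
   vertex 4.0 4.2 4.2
   vertex 0.7 4.7 1.0
   vertex 2.5 0.8 2.5
  endloop
 endfacet
 facet normal 0.833 -0.493 0.252
  outer loop
   vertex 4.0 4.2 4.2
   vertex 2.5 0.8 2.5
   vertex 4.1 3.5 2.5
  endloop
 endfacet
 facet normal 0.388 0.883 -0.262
  outer loop
   vertex 4.0 4.2 4.2
   vertex 3.8 3.1 0.2
   vertex 0.7 4.7 1.0
  endloop
 endfacet
 facet normal 0.766 0.609 -0.206
  outer loop
   vertex 4.0 4.2 4.2
   vertex 4.1 3.5 2.5
   vertex 3.8 3.1 0.2
  endloop
 endfacet
 facet normal -0.841 -0.194 0.505
  outer loop
   vertex 1.0 2.1 0.5
   vertex 2.5 0.8 2.5
   vertex 0.7 4.7 1.0
  endloop
 endfacet
 facet normal -0.164 0.168 -0.972
  outer loop
   vertex 1.0 2.1 0.5
   vertex 0.7 4.7 1.0
   vertex 3.8 3.1 0.2
  endloop
 endfacet
 facet normal 0.065 -0.814 -0.578
  outer loop
   vertex 2.7 1.1 2.1
   vertex 2.5 0.8 2.5
   vertex 1.0 2.1 0.5
  endloop
 endfacet
 facet normal 0.190 -0.729 -0.658
  outer loop
   vertex 2.7 1.1 2.1
   vertex 1.0 2.1 0.5
   vertex 3.8 3.1 0.2
  endloop
 endfacet
 facet normal 0.859 -0.509 0.048
  outer loop
   vertex 2.7 1.1 2.1
   vertex 4.1 3.5 2.5
   vertex 2.5 0.8 2.5
  endloop
 endfacet
 facet normal 0.865 -0.500 -0.026
  outer loop
   vertex 2.7 1.1 2.1
   vertex 3.8 3.1 0.2
   vertex 4.1 3.5 2.5
  endloop
 endfacet
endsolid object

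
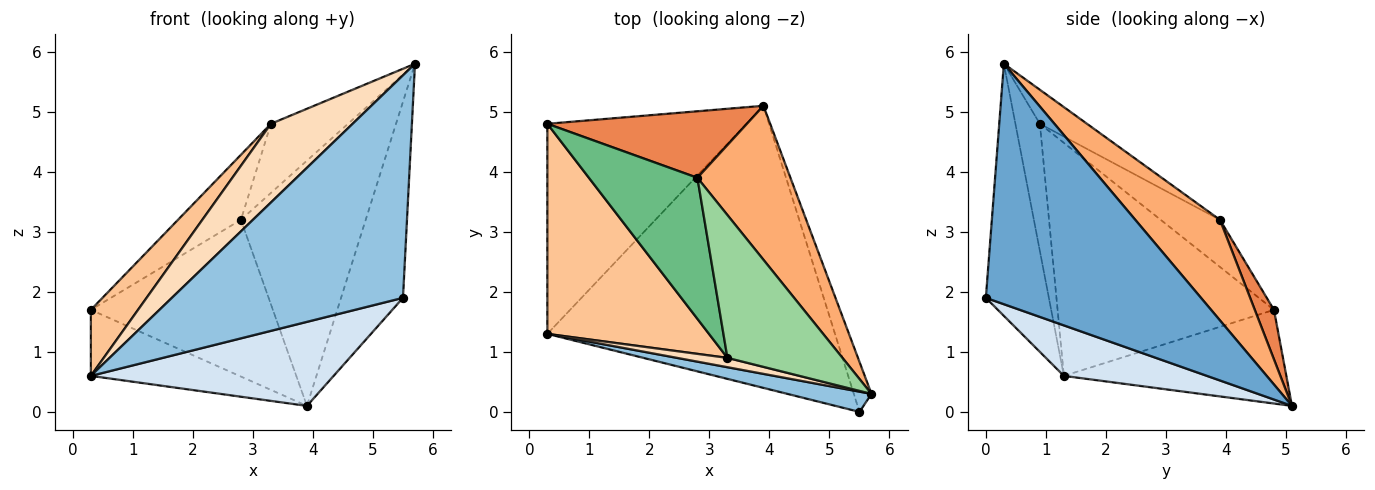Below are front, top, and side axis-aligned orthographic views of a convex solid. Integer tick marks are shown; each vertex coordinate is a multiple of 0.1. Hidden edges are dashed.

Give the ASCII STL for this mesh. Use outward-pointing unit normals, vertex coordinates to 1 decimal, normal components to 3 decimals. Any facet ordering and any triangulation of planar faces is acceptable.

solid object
 facet normal 0.959 0.276 -0.070
  outer loop
   vertex 5.5 0.0 1.9
   vertex 3.9 5.1 0.1
   vertex 5.7 0.3 5.8
  endloop
 endfacet
 facet normal -0.262 -0.961 0.087
  outer loop
   vertex 0.3 1.3 0.6
   vertex 5.5 0.0 1.9
   vertex 5.7 0.3 5.8
  endloop
 endfacet
 facet normal -0.410 0.274 -0.870
  outer loop
   vertex 0.3 1.3 0.6
   vertex 0.3 4.8 1.7
   vertex 3.9 5.1 0.1
  endloop
 endfacet
 facet normal 0.166 -0.282 -0.945
  outer loop
   vertex 0.3 1.3 0.6
   vertex 3.9 5.1 0.1
   vertex 5.5 0.0 1.9
  endloop
 endfacet
 facet normal 0.096 0.916 0.389
  outer loop
   vertex 2.8 3.9 3.2
   vertex 3.9 5.1 0.1
   vertex 0.3 4.8 1.7
  endloop
 endfacet
 facet normal 0.498 0.734 0.461
  outer loop
   vertex 2.8 3.9 3.2
   vertex 5.7 0.3 5.8
   vertex 3.9 5.1 0.1
  endloop
 endfacet
 facet normal -0.809 -0.176 0.561
  outer loop
   vertex 3.3 0.9 4.8
   vertex 0.3 4.8 1.7
   vertex 0.3 1.3 0.6
  endloop
 endfacet
 facet normal -0.285 -0.952 0.113
  outer loop
   vertex 3.3 0.9 4.8
   vertex 0.3 1.3 0.6
   vertex 5.7 0.3 5.8
  endloop
 endfacet
 facet normal -0.367 0.389 0.845
  outer loop
   vertex 3.3 0.9 4.8
   vertex 2.8 3.9 3.2
   vertex 0.3 4.8 1.7
  endloop
 endfacet
 facet normal -0.257 0.421 0.870
  outer loop
   vertex 3.3 0.9 4.8
   vertex 5.7 0.3 5.8
   vertex 2.8 3.9 3.2
  endloop
 endfacet
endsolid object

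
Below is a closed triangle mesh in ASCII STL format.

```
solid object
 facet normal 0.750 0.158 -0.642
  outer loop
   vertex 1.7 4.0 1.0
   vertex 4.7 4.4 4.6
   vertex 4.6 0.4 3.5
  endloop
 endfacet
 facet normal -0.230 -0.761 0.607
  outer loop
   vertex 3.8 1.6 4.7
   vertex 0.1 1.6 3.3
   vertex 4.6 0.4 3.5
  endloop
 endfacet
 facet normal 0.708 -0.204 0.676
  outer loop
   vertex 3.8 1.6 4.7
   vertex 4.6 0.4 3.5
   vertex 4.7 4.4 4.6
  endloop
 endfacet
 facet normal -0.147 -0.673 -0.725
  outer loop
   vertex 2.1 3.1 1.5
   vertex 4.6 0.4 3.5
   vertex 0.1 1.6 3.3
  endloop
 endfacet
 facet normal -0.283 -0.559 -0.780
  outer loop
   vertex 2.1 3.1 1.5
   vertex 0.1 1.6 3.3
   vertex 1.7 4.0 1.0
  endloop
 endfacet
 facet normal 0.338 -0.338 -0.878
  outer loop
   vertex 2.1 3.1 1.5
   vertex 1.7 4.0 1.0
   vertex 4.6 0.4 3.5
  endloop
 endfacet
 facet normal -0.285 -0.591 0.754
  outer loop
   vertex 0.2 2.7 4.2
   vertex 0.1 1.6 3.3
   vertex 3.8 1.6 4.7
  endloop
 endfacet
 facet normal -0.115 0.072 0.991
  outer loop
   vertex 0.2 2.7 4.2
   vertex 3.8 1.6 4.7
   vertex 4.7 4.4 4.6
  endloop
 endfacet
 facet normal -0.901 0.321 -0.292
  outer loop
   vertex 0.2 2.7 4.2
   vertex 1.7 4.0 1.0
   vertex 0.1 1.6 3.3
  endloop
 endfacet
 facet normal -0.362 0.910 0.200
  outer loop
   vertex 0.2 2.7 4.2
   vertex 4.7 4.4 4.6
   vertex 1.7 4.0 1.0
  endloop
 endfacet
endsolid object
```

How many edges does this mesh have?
15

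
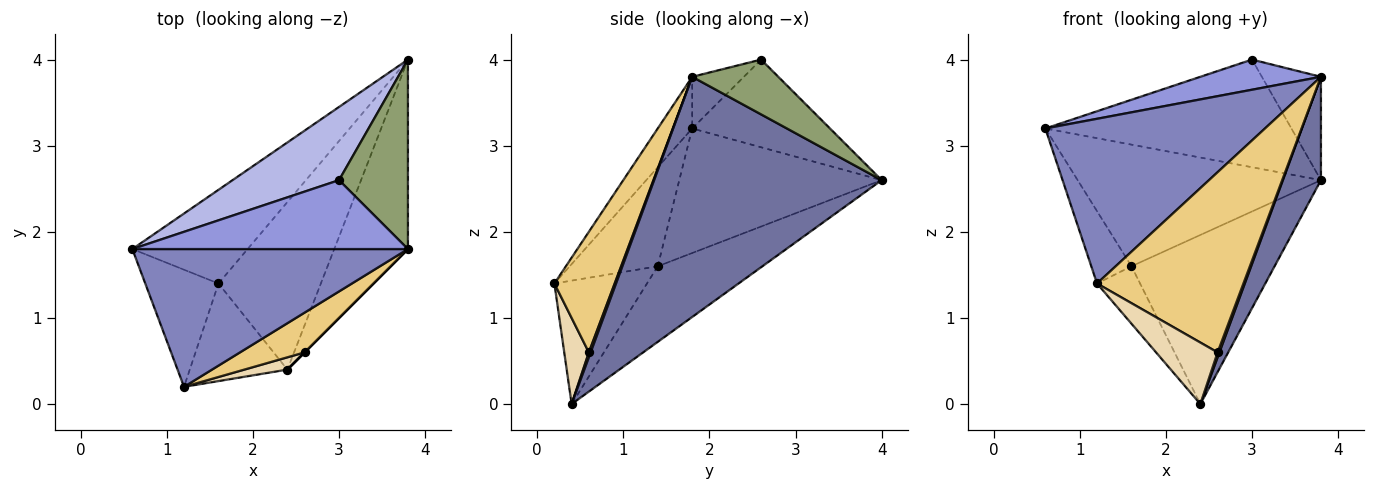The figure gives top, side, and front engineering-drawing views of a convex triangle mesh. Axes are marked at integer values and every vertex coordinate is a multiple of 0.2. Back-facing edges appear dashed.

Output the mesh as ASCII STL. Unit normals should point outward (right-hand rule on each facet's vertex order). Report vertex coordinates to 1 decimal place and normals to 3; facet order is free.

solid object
 facet normal 0.944 -0.158 -0.290
  outer loop
   vertex 2.4 0.4 0.0
   vertex 3.8 4.0 2.6
   vertex 3.8 1.8 3.8
  endloop
 endfacet
 facet normal -0.119 -0.761 0.637
  outer loop
   vertex 1.2 0.2 1.4
   vertex 3.8 1.8 3.8
   vertex 0.6 1.8 3.2
  endloop
 endfacet
 facet normal -0.169 -0.395 0.903
  outer loop
   vertex 3.0 2.6 4.0
   vertex 0.6 1.8 3.2
   vertex 3.8 1.8 3.8
  endloop
 endfacet
 facet normal -0.420 0.750 0.510
  outer loop
   vertex 3.0 2.6 4.0
   vertex 3.8 4.0 2.6
   vertex 0.6 1.8 3.2
  endloop
 endfacet
 facet normal 0.573 0.393 0.720
  outer loop
   vertex 3.0 2.6 4.0
   vertex 3.8 1.8 3.8
   vertex 3.8 4.0 2.6
  endloop
 endfacet
 facet normal -0.550 0.662 -0.509
  outer loop
   vertex 1.6 1.4 1.6
   vertex 0.6 1.8 3.2
   vertex 3.8 4.0 2.6
  endloop
 endfacet
 facet normal -0.461 0.630 -0.625
  outer loop
   vertex 1.6 1.4 1.6
   vertex 3.8 4.0 2.6
   vertex 2.4 0.4 0.0
  endloop
 endfacet
 facet normal -0.755 0.345 -0.558
  outer loop
   vertex 1.6 1.4 1.6
   vertex 1.2 0.2 1.4
   vertex 0.6 1.8 3.2
  endloop
 endfacet
 facet normal -0.737 0.343 -0.583
  outer loop
   vertex 1.6 1.4 1.6
   vertex 2.4 0.4 0.0
   vertex 1.2 0.2 1.4
  endloop
 endfacet
 facet normal 0.707 -0.707 0.000
  outer loop
   vertex 2.6 0.6 0.6
   vertex 2.4 0.4 0.0
   vertex 3.8 1.8 3.8
  endloop
 endfacet
 facet normal 0.373 -0.906 0.200
  outer loop
   vertex 2.6 0.6 0.6
   vertex 3.8 1.8 3.8
   vertex 1.2 0.2 1.4
  endloop
 endfacet
 facet normal 0.365 -0.913 0.183
  outer loop
   vertex 2.6 0.6 0.6
   vertex 1.2 0.2 1.4
   vertex 2.4 0.4 0.0
  endloop
 endfacet
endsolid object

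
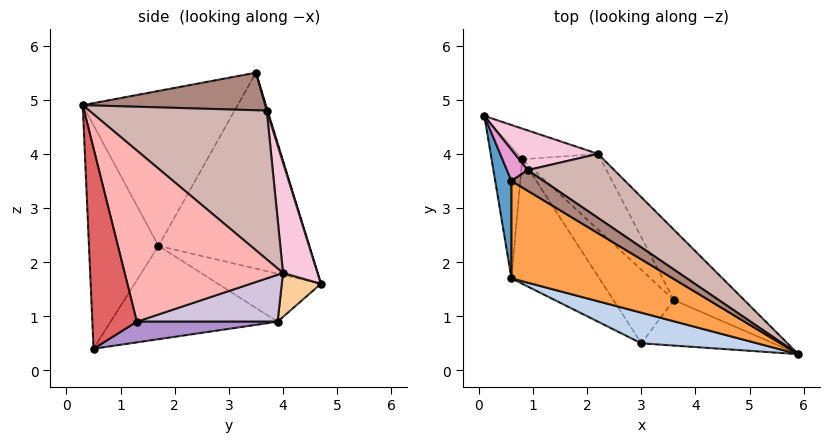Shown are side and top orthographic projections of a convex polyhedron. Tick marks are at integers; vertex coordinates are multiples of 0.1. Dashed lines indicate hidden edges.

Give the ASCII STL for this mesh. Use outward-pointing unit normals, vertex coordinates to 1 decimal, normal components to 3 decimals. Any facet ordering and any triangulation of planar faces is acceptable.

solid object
 facet normal -0.986 -0.145 0.082
  outer loop
   vertex 0.6 1.7 2.3
   vertex 0.6 3.5 5.5
   vertex 0.1 4.7 1.6
  endloop
 endfacet
 facet normal -0.329 -0.929 0.171
  outer loop
   vertex 0.6 1.7 2.3
   vertex 3.0 0.5 0.4
   vertex 5.9 0.3 4.9
  endloop
 endfacet
 facet normal -0.426 -0.789 0.444
  outer loop
   vertex 0.6 1.7 2.3
   vertex 5.9 0.3 4.9
   vertex 0.6 3.5 5.5
  endloop
 endfacet
 facet normal 0.309 0.765 -0.565
  outer loop
   vertex 0.8 3.9 0.9
   vertex 0.1 4.7 1.6
   vertex 2.2 4.0 1.8
  endloop
 endfacet
 facet normal -0.814 -0.257 -0.520
  outer loop
   vertex 0.8 3.9 0.9
   vertex 0.6 1.7 2.3
   vertex 0.1 4.7 1.6
  endloop
 endfacet
 facet normal -0.683 -0.347 -0.643
  outer loop
   vertex 0.8 3.9 0.9
   vertex 3.0 0.5 0.4
   vertex 0.6 1.7 2.3
  endloop
 endfacet
 facet normal 0.803 -0.271 -0.530
  outer loop
   vertex 3.6 1.3 0.9
   vertex 5.9 0.3 4.9
   vertex 3.0 0.5 0.4
  endloop
 endfacet
 facet normal 0.791 0.518 -0.325
  outer loop
   vertex 3.6 1.3 0.9
   vertex 2.2 4.0 1.8
   vertex 5.9 0.3 4.9
  endloop
 endfacet
 facet normal 0.306 0.329 -0.893
  outer loop
   vertex 3.6 1.3 0.9
   vertex 3.0 0.5 0.4
   vertex 0.8 3.9 0.9
  endloop
 endfacet
 facet normal 0.449 0.483 -0.752
  outer loop
   vertex 3.6 1.3 0.9
   vertex 0.8 3.9 0.9
   vertex 2.2 4.0 1.8
  endloop
 endfacet
 facet normal 0.502 0.751 0.430
  outer loop
   vertex 0.9 3.7 4.8
   vertex 0.6 3.5 5.5
   vertex 5.9 0.3 4.9
  endloop
 endfacet
 facet normal 0.531 0.789 0.309
  outer loop
   vertex 0.9 3.7 4.8
   vertex 5.9 0.3 4.9
   vertex 2.2 4.0 1.8
  endloop
 endfacet
 facet normal 0.038 0.956 0.289
  outer loop
   vertex 0.9 3.7 4.8
   vertex 0.1 4.7 1.6
   vertex 0.6 3.5 5.5
  endloop
 endfacet
 facet normal 0.290 0.932 0.219
  outer loop
   vertex 0.9 3.7 4.8
   vertex 2.2 4.0 1.8
   vertex 0.1 4.7 1.6
  endloop
 endfacet
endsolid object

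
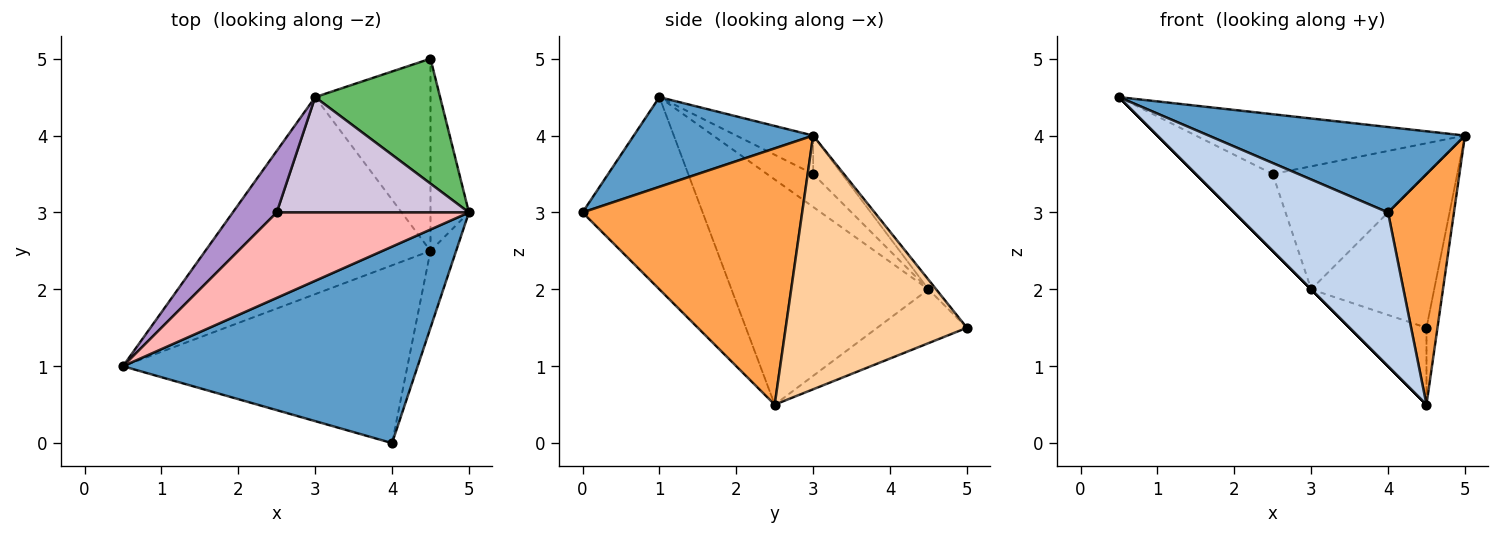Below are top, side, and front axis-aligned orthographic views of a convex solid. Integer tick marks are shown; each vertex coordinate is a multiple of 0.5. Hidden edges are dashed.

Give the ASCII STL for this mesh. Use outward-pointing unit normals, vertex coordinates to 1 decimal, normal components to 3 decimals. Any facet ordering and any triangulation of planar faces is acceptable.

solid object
 facet normal 0.269 -0.384 0.883
  outer loop
   vertex 4.0 0.0 3.0
   vertex 5.0 3.0 4.0
   vertex 0.5 1.0 4.5
  endloop
 endfacet
 facet normal -0.455 -0.582 -0.674
  outer loop
   vertex 4.5 2.5 0.5
   vertex 4.0 0.0 3.0
   vertex 0.5 1.0 4.5
  endloop
 endfacet
 facet normal 0.953 -0.286 -0.095
  outer loop
   vertex 4.5 2.5 0.5
   vertex 5.0 3.0 4.0
   vertex 4.0 0.0 3.0
  endloop
 endfacet
 facet normal 0.987 0.060 -0.150
  outer loop
   vertex 4.5 2.5 0.5
   vertex 4.5 5.0 1.5
   vertex 5.0 3.0 4.0
  endloop
 endfacet
 facet normal -0.048 0.775 0.630
  outer loop
   vertex 3.0 4.5 2.0
   vertex 5.0 3.0 4.0
   vertex 4.5 5.0 1.5
  endloop
 endfacet
 facet normal -0.707 0.000 -0.707
  outer loop
   vertex 3.0 4.5 2.0
   vertex 4.5 2.5 0.5
   vertex 0.5 1.0 4.5
  endloop
 endfacet
 facet normal -0.398 0.341 -0.852
  outer loop
   vertex 3.0 4.5 2.0
   vertex 4.5 5.0 1.5
   vertex 4.5 2.5 0.5
  endloop
 endfacet
 facet normal -0.162 0.566 0.808
  outer loop
   vertex 2.5 3.0 3.5
   vertex 0.5 1.0 4.5
   vertex 5.0 3.0 4.0
  endloop
 endfacet
 facet normal -0.424 0.707 0.566
  outer loop
   vertex 2.5 3.0 3.5
   vertex 3.0 4.5 2.0
   vertex 0.5 1.0 4.5
  endloop
 endfacet
 facet normal -0.136 0.723 0.678
  outer loop
   vertex 2.5 3.0 3.5
   vertex 5.0 3.0 4.0
   vertex 3.0 4.5 2.0
  endloop
 endfacet
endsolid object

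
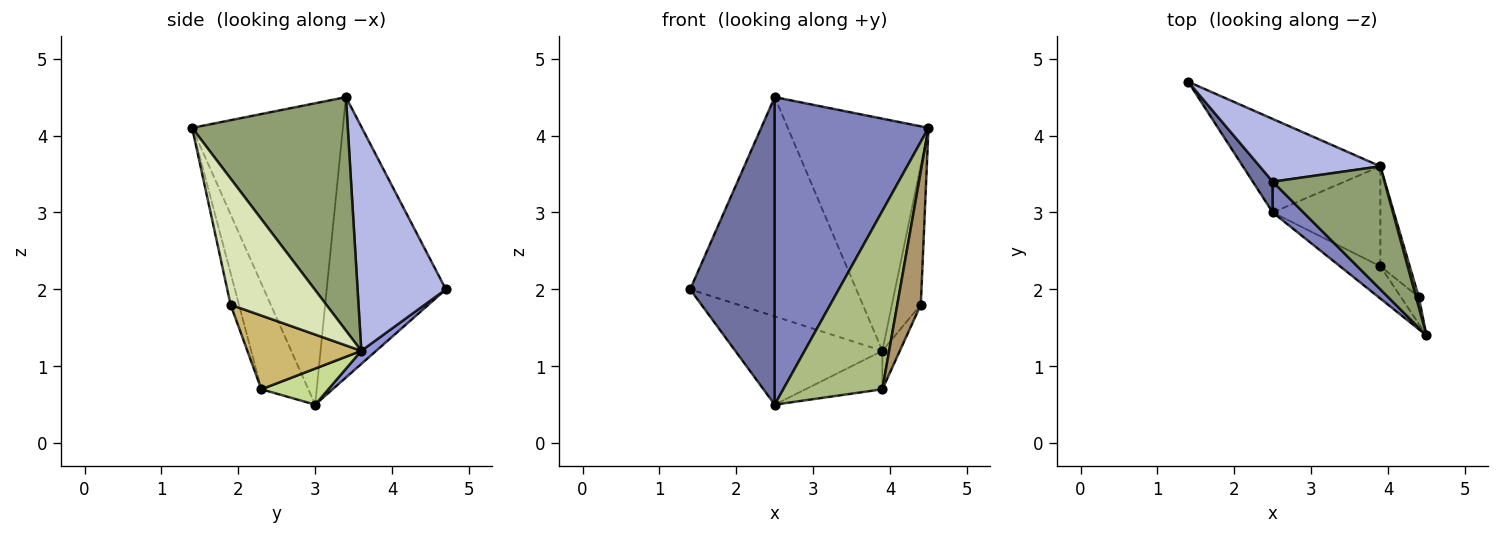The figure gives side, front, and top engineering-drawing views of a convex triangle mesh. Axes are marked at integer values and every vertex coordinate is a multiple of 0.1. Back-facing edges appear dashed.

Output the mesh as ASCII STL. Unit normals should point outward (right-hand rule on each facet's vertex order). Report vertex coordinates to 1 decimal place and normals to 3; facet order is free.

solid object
 facet normal -0.814 -0.578 0.058
  outer loop
   vertex 2.5 3.4 4.5
   vertex 1.4 4.7 2.0
   vertex 2.5 3.0 0.5
  endloop
 endfacet
 facet normal -0.698 -0.712 0.071
  outer loop
   vertex 2.5 3.4 4.5
   vertex 2.5 3.0 0.5
   vertex 4.5 1.4 4.1
  endloop
 endfacet
 facet normal 0.069 0.685 -0.725
  outer loop
   vertex 3.9 3.6 1.2
   vertex 2.5 3.0 0.5
   vertex 1.4 4.7 2.0
  endloop
 endfacet
 facet normal 0.455 0.856 0.245
  outer loop
   vertex 3.9 3.6 1.2
   vertex 1.4 4.7 2.0
   vertex 2.5 3.4 4.5
  endloop
 endfacet
 facet normal 0.699 0.632 0.335
  outer loop
   vertex 3.9 3.6 1.2
   vertex 2.5 3.4 4.5
   vertex 4.5 1.4 4.1
  endloop
 endfacet
 facet normal -0.423 -0.892 -0.161
  outer loop
   vertex 3.9 2.3 0.7
   vertex 4.5 1.4 4.1
   vertex 2.5 3.0 0.5
  endloop
 endfacet
 facet normal 0.299 0.343 -0.891
  outer loop
   vertex 3.9 2.3 0.7
   vertex 2.5 3.0 0.5
   vertex 3.9 3.6 1.2
  endloop
 endfacet
 facet normal 0.957 0.289 0.021
  outer loop
   vertex 4.4 1.9 1.8
   vertex 3.9 3.6 1.2
   vertex 4.5 1.4 4.1
  endloop
 endfacet
 facet normal -0.329 -0.926 -0.187
  outer loop
   vertex 4.4 1.9 1.8
   vertex 4.5 1.4 4.1
   vertex 3.9 2.3 0.7
  endloop
 endfacet
 facet normal 0.920 0.141 -0.367
  outer loop
   vertex 4.4 1.9 1.8
   vertex 3.9 2.3 0.7
   vertex 3.9 3.6 1.2
  endloop
 endfacet
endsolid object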